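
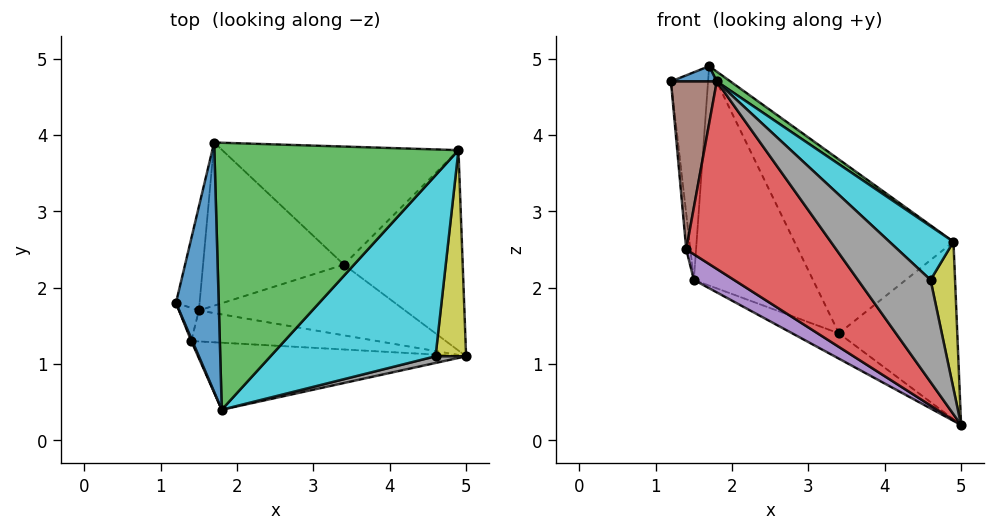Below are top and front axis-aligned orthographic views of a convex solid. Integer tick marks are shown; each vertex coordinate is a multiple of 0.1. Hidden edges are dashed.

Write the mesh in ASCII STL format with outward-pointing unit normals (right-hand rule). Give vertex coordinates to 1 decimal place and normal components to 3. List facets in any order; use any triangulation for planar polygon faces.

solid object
 facet normal -0.141 -0.060 0.988
  outer loop
   vertex 1.8 0.4 4.7
   vertex 1.7 3.9 4.9
   vertex 1.2 1.8 4.7
  endloop
 endfacet
 facet normal -0.963 0.241 -0.120
  outer loop
   vertex 1.5 1.7 2.1
   vertex 1.2 1.8 4.7
   vertex 1.7 3.9 4.9
  endloop
 endfacet
 facet normal 0.583 -0.030 0.812
  outer loop
   vertex 4.9 3.8 2.6
   vertex 1.7 3.9 4.9
   vertex 1.8 0.4 4.7
  endloop
 endfacet
 facet normal -0.258 -0.910 -0.325
  outer loop
   vertex 1.4 1.3 2.5
   vertex 5.0 1.1 0.2
   vertex 1.8 0.4 4.7
  endloop
 endfacet
 facet normal -0.466 -0.564 -0.681
  outer loop
   vertex 1.4 1.3 2.5
   vertex 1.5 1.7 2.1
   vertex 5.0 1.1 0.2
  endloop
 endfacet
 facet normal -0.919 -0.394 0.006
  outer loop
   vertex 1.4 1.3 2.5
   vertex 1.8 0.4 4.7
   vertex 1.2 1.8 4.7
  endloop
 endfacet
 facet normal -0.985 0.128 -0.119
  outer loop
   vertex 1.4 1.3 2.5
   vertex 1.2 1.8 4.7
   vertex 1.5 1.7 2.1
  endloop
 endfacet
 facet normal 0.296 -0.953 0.062
  outer loop
   vertex 4.6 1.1 2.1
   vertex 1.8 0.4 4.7
   vertex 5.0 1.1 0.2
  endloop
 endfacet
 facet normal 0.968 -0.145 0.204
  outer loop
   vertex 4.6 1.1 2.1
   vertex 5.0 1.1 0.2
   vertex 4.9 3.8 2.6
  endloop
 endfacet
 facet normal 0.693 -0.205 0.691
  outer loop
   vertex 4.6 1.1 2.1
   vertex 4.9 3.8 2.6
   vertex 1.8 0.4 4.7
  endloop
 endfacet
 facet normal -0.428 0.725 -0.539
  outer loop
   vertex 3.4 2.3 1.4
   vertex 1.5 1.7 2.1
   vertex 1.7 3.9 4.9
  endloop
 endfacet
 facet normal -0.354 0.774 -0.525
  outer loop
   vertex 3.4 2.3 1.4
   vertex 1.7 3.9 4.9
   vertex 4.9 3.8 2.6
  endloop
 endfacet
 facet normal -0.413 0.307 -0.857
  outer loop
   vertex 3.4 2.3 1.4
   vertex 5.0 1.1 0.2
   vertex 1.5 1.7 2.1
  endloop
 endfacet
 facet normal -0.064 0.662 -0.747
  outer loop
   vertex 3.4 2.3 1.4
   vertex 4.9 3.8 2.6
   vertex 5.0 1.1 0.2
  endloop
 endfacet
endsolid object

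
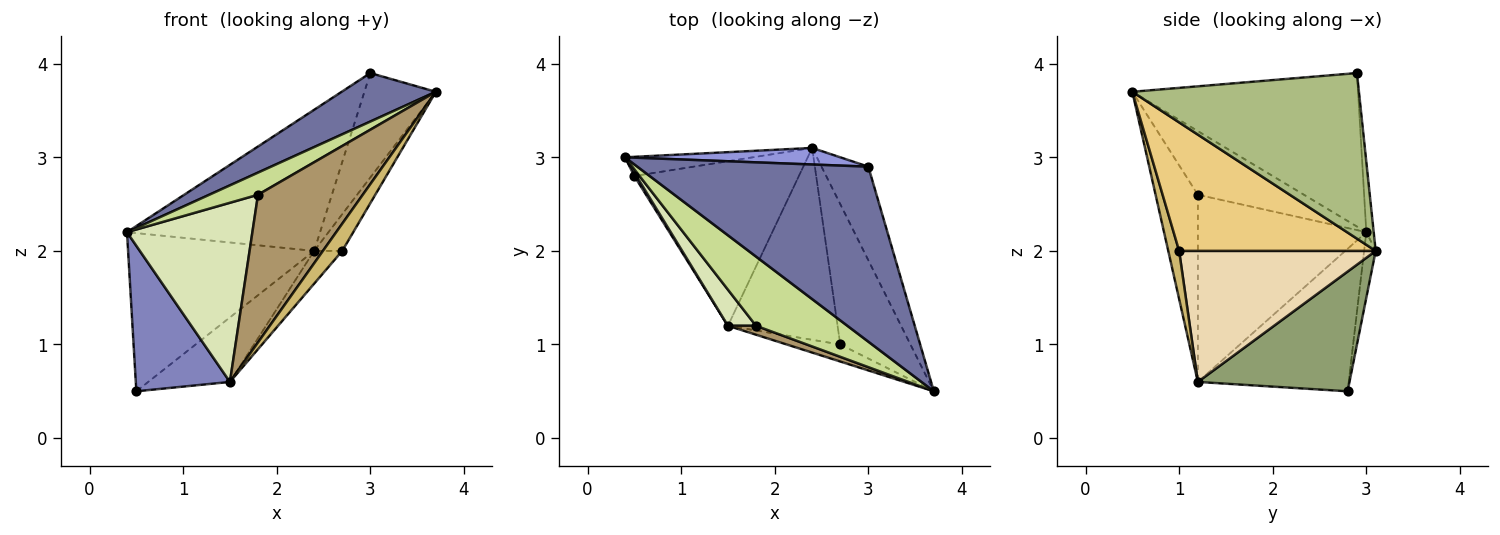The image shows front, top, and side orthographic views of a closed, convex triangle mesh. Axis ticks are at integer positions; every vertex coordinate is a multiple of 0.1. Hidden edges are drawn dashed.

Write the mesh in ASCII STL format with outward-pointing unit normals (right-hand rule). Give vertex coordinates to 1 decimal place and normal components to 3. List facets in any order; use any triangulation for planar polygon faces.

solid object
 facet normal -0.539 -0.225 0.812
  outer loop
   vertex 3.0 2.9 3.9
   vertex 0.4 3.0 2.2
   vertex 3.7 0.5 3.7
  endloop
 endfacet
 facet normal -0.848 -0.529 0.012
  outer loop
   vertex 1.5 1.2 0.6
   vertex 0.4 3.0 2.2
   vertex 0.5 2.8 0.5
  endloop
 endfacet
 facet normal -0.038 0.992 0.116
  outer loop
   vertex 2.4 3.1 2.0
   vertex 0.4 3.0 2.2
   vertex 3.0 2.9 3.9
  endloop
 endfacet
 facet normal -0.062 0.991 -0.120
  outer loop
   vertex 2.4 3.1 2.0
   vertex 0.5 2.8 0.5
   vertex 0.4 3.0 2.2
  endloop
 endfacet
 facet normal 0.561 0.302 -0.771
  outer loop
   vertex 2.4 3.1 2.0
   vertex 1.5 1.2 0.6
   vertex 0.5 2.8 0.5
  endloop
 endfacet
 facet normal 0.921 0.290 -0.260
  outer loop
   vertex 2.4 3.1 2.0
   vertex 3.0 2.9 3.9
   vertex 3.7 0.5 3.7
  endloop
 endfacet
 facet normal -0.553 -0.254 0.794
  outer loop
   vertex 1.8 1.2 2.6
   vertex 3.7 0.5 3.7
   vertex 0.4 3.0 2.2
  endloop
 endfacet
 facet normal -0.796 -0.593 0.119
  outer loop
   vertex 1.8 1.2 2.6
   vertex 0.4 3.0 2.2
   vertex 1.5 1.2 0.6
  endloop
 endfacet
 facet normal -0.374 -0.926 0.056
  outer loop
   vertex 1.8 1.2 2.6
   vertex 1.5 1.2 0.6
   vertex 3.7 0.5 3.7
  endloop
 endfacet
 facet normal 0.431 -0.765 -0.478
  outer loop
   vertex 2.7 1.0 2.0
   vertex 3.7 0.5 3.7
   vertex 1.5 1.2 0.6
  endloop
 endfacet
 facet normal 0.871 0.124 -0.476
  outer loop
   vertex 2.7 1.0 2.0
   vertex 2.4 3.1 2.0
   vertex 3.7 0.5 3.7
  endloop
 endfacet
 facet normal 0.762 0.109 -0.638
  outer loop
   vertex 2.7 1.0 2.0
   vertex 1.5 1.2 0.6
   vertex 2.4 3.1 2.0
  endloop
 endfacet
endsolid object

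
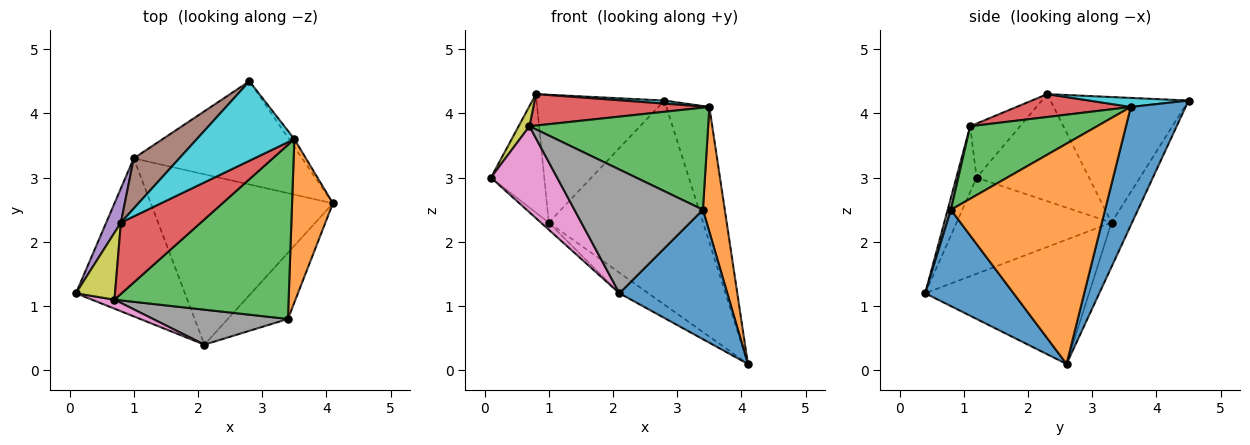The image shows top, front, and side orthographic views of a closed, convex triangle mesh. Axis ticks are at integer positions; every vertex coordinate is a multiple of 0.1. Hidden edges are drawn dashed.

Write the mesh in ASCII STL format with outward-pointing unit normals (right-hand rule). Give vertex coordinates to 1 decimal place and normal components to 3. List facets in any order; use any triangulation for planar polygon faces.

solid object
 facet normal 0.589 -0.719 -0.368
  outer loop
   vertex 3.4 0.8 2.5
   vertex 2.1 0.4 1.2
   vertex 4.1 2.6 0.1
  endloop
 endfacet
 facet normal -0.118 0.886 -0.448
  outer loop
   vertex 1.0 3.3 2.3
   vertex 2.8 4.5 4.2
   vertex 4.1 2.6 0.1
  endloop
 endfacet
 facet normal -0.661 0.034 -0.750
  outer loop
   vertex 1.0 3.3 2.3
   vertex 2.1 0.4 1.2
   vertex 0.1 1.2 3.0
  endloop
 endfacet
 facet normal -0.561 0.099 -0.822
  outer loop
   vertex 1.0 3.3 2.3
   vertex 4.1 2.6 0.1
   vertex 2.1 0.4 1.2
  endloop
 endfacet
 facet normal -0.897 0.425 0.123
  outer loop
   vertex 0.8 2.3 4.3
   vertex 1.0 3.3 2.3
   vertex 0.1 1.2 3.0
  endloop
 endfacet
 facet normal -0.709 0.656 0.257
  outer loop
   vertex 0.8 2.3 4.3
   vertex 2.8 4.5 4.2
   vertex 1.0 3.3 2.3
  endloop
 endfacet
 facet normal -0.291 -0.952 0.099
  outer loop
   vertex 0.7 1.1 3.8
   vertex 0.1 1.2 3.0
   vertex 2.1 0.4 1.2
  endloop
 endfacet
 facet normal 0.024 -0.962 0.272
  outer loop
   vertex 0.7 1.1 3.8
   vertex 2.1 0.4 1.2
   vertex 3.4 0.8 2.5
  endloop
 endfacet
 facet normal -0.798 -0.174 0.577
  outer loop
   vertex 0.7 1.1 3.8
   vertex 0.8 2.3 4.3
   vertex 0.1 1.2 3.0
  endloop
 endfacet
 facet normal 0.092 -0.039 0.995
  outer loop
   vertex 3.5 3.6 4.1
   vertex 2.8 4.5 4.2
   vertex 0.8 2.3 4.3
  endloop
 endfacet
 facet normal 0.787 0.616 -0.036
  outer loop
   vertex 3.5 3.6 4.1
   vertex 4.1 2.6 0.1
   vertex 2.8 4.5 4.2
  endloop
 endfacet
 facet normal 0.974 -0.138 0.181
  outer loop
   vertex 3.5 3.6 4.1
   vertex 3.4 0.8 2.5
   vertex 4.1 2.6 0.1
  endloop
 endfacet
 facet normal 0.338 -0.476 0.812
  outer loop
   vertex 3.5 3.6 4.1
   vertex 0.7 1.1 3.8
   vertex 3.4 0.8 2.5
  endloop
 endfacet
 facet normal 0.253 -0.390 0.885
  outer loop
   vertex 3.5 3.6 4.1
   vertex 0.8 2.3 4.3
   vertex 0.7 1.1 3.8
  endloop
 endfacet
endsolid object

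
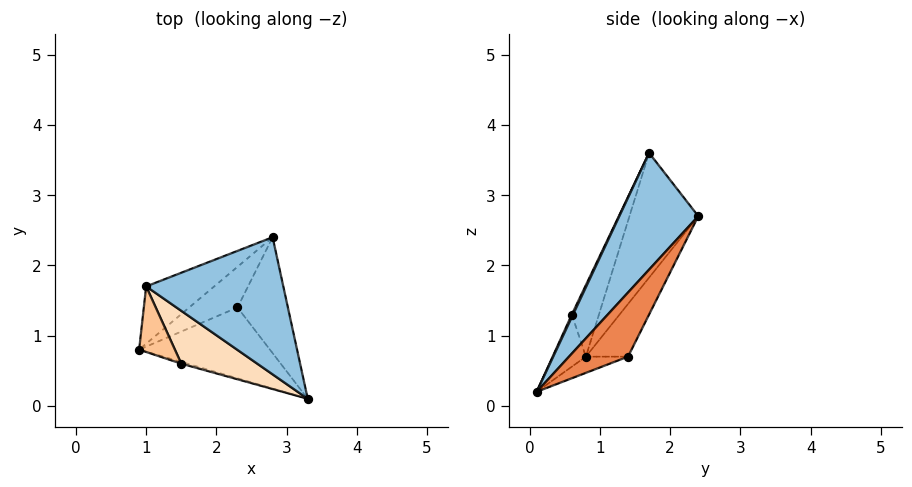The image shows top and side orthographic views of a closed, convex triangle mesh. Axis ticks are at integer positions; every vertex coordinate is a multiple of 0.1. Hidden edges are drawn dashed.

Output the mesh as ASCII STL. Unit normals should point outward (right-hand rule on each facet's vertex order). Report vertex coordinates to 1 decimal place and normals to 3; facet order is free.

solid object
 facet normal -0.457 0.854 -0.249
  outer loop
   vertex 1.0 1.7 3.6
   vertex 2.8 2.4 2.7
   vertex 0.9 0.8 0.7
  endloop
 endfacet
 facet normal 0.534 -0.566 0.628
  outer loop
   vertex 1.0 1.7 3.6
   vertex 3.3 0.1 0.2
   vertex 2.8 2.4 2.7
  endloop
 endfacet
 facet normal -0.118 0.276 -0.954
  outer loop
   vertex 2.3 1.4 0.7
   vertex 3.3 0.1 0.2
   vertex 0.9 0.8 0.7
  endloop
 endfacet
 facet normal -0.371 0.865 -0.340
  outer loop
   vertex 2.3 1.4 0.7
   vertex 0.9 0.8 0.7
   vertex 2.8 2.4 2.7
  endloop
 endfacet
 facet normal 0.601 0.644 -0.472
  outer loop
   vertex 2.3 1.4 0.7
   vertex 2.8 2.4 2.7
   vertex 3.3 0.1 0.2
  endloop
 endfacet
 facet normal -0.286 -0.958 -0.033
  outer loop
   vertex 1.5 0.6 1.3
   vertex 0.9 0.8 0.7
   vertex 3.3 0.1 0.2
  endloop
 endfacet
 facet normal -0.535 -0.802 0.267
  outer loop
   vertex 1.5 0.6 1.3
   vertex 1.0 1.7 3.6
   vertex 0.9 0.8 0.7
  endloop
 endfacet
 facet normal 0.015 -0.901 0.434
  outer loop
   vertex 1.5 0.6 1.3
   vertex 3.3 0.1 0.2
   vertex 1.0 1.7 3.6
  endloop
 endfacet
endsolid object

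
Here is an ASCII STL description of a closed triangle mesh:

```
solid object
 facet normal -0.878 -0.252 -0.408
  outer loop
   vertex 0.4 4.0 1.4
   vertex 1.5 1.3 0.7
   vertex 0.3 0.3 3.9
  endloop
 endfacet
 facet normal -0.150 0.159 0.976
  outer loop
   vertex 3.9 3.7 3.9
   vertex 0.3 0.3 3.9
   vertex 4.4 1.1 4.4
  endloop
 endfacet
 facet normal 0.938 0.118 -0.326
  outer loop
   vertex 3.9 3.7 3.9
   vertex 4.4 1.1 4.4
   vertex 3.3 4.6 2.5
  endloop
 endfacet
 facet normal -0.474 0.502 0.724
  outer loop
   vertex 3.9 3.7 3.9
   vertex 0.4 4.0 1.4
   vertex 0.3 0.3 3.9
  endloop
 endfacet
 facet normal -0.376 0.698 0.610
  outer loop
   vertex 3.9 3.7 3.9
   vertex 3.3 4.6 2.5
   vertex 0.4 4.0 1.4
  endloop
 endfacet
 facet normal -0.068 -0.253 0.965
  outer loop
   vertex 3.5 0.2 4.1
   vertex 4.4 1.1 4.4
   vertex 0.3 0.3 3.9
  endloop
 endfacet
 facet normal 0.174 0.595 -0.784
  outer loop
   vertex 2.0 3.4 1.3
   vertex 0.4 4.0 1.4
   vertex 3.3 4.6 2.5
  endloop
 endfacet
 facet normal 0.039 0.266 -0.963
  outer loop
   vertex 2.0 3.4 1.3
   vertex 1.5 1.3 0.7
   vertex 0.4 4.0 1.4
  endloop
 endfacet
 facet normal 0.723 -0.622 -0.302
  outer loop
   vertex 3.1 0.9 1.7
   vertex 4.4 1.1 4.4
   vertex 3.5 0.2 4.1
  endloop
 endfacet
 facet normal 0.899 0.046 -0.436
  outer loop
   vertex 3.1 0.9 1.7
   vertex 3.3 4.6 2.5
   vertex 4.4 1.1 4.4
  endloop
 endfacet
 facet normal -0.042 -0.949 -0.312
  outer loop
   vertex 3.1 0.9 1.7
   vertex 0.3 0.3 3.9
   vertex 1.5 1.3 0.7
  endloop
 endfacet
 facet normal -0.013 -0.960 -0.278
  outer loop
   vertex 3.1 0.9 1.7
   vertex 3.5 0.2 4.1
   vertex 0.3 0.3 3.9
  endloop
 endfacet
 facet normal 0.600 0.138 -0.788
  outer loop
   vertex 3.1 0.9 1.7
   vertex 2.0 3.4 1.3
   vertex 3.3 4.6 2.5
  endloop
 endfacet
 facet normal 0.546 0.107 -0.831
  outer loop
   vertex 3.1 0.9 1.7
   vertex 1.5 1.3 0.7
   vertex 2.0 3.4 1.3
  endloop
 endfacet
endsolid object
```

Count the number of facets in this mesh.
14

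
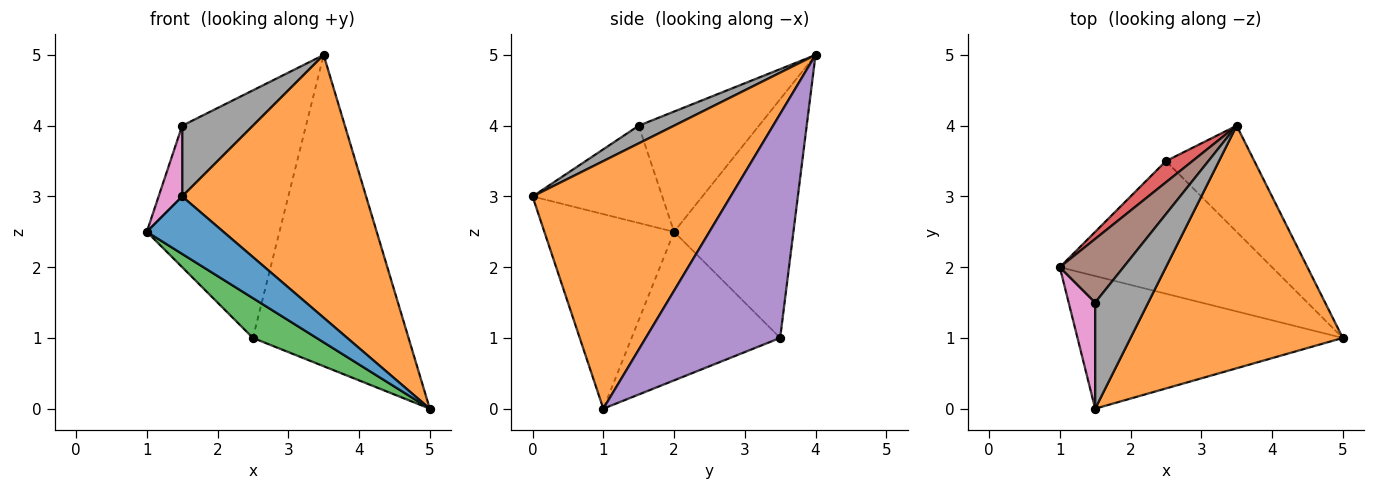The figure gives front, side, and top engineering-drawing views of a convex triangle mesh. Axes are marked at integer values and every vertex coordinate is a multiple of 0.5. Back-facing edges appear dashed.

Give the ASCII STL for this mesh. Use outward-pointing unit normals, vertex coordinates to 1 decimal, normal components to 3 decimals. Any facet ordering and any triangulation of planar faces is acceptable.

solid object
 facet normal -0.558 -0.330 -0.761
  outer loop
   vertex 1.5 0.0 3.0
   vertex 1.0 2.0 2.5
   vertex 5.0 1.0 0.0
  endloop
 endfacet
 facet normal 0.621 -0.576 0.532
  outer loop
   vertex 1.5 0.0 3.0
   vertex 5.0 1.0 0.0
   vertex 3.5 4.0 5.0
  endloop
 endfacet
 facet normal -0.557 -0.239 -0.796
  outer loop
   vertex 2.5 3.5 1.0
   vertex 5.0 1.0 0.0
   vertex 1.0 2.0 2.5
  endloop
 endfacet
 facet normal -0.667 0.741 0.074
  outer loop
   vertex 2.5 3.5 1.0
   vertex 1.0 2.0 2.5
   vertex 3.5 4.0 5.0
  endloop
 endfacet
 facet normal 0.633 0.733 -0.250
  outer loop
   vertex 2.5 3.5 1.0
   vertex 3.5 4.0 5.0
   vertex 5.0 1.0 0.0
  endloop
 endfacet
 facet normal -0.784 0.461 0.415
  outer loop
   vertex 1.5 1.5 4.0
   vertex 3.5 4.0 5.0
   vertex 1.0 2.0 2.5
  endloop
 endfacet
 facet normal -0.950 -0.173 0.259
  outer loop
   vertex 1.5 1.5 4.0
   vertex 1.0 2.0 2.5
   vertex 1.5 0.0 3.0
  endloop
 endfacet
 facet normal 0.267 -0.535 0.802
  outer loop
   vertex 1.5 1.5 4.0
   vertex 1.5 0.0 3.0
   vertex 3.5 4.0 5.0
  endloop
 endfacet
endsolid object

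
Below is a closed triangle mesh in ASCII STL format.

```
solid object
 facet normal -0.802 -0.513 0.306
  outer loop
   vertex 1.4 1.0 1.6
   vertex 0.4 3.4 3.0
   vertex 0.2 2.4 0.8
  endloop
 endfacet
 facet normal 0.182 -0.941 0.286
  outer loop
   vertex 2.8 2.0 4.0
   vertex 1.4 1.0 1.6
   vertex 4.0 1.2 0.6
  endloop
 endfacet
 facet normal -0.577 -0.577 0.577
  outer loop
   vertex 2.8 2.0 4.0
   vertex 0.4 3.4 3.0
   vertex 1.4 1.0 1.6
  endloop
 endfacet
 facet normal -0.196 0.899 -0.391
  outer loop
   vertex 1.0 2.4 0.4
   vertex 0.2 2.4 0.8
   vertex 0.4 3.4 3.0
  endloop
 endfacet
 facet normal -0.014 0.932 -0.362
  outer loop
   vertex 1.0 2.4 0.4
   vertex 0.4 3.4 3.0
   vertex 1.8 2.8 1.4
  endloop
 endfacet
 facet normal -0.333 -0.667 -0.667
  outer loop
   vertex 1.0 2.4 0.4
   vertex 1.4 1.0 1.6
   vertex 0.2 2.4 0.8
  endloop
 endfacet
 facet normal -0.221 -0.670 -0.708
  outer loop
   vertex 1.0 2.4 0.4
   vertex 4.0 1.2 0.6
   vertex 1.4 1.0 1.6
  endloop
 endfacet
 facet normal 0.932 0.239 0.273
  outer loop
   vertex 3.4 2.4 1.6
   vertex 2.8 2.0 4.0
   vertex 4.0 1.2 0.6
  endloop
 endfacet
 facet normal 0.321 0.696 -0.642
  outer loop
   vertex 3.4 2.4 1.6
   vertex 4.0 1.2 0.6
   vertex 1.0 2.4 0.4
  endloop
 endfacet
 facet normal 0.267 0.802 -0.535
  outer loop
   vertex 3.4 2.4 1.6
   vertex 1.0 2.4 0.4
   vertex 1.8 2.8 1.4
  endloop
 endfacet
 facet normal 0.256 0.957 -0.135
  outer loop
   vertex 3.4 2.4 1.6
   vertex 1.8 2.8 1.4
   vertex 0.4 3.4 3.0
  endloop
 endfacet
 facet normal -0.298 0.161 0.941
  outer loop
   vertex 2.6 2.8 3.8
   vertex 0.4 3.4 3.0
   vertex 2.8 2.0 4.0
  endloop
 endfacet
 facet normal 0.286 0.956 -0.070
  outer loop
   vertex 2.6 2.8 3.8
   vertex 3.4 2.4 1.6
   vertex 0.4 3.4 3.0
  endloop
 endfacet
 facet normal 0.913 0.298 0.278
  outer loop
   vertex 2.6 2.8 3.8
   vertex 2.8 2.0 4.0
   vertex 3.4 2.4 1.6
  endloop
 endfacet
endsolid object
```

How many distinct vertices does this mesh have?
9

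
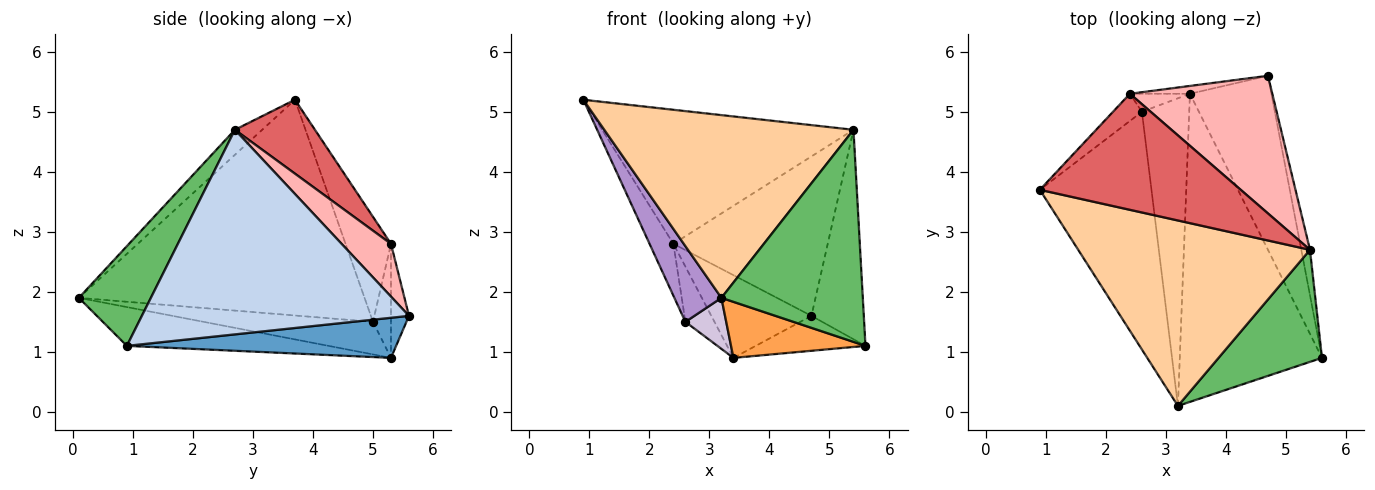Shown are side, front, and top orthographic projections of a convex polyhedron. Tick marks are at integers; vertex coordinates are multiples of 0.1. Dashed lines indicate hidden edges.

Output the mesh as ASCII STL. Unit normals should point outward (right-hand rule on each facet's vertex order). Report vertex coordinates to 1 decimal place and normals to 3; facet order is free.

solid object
 facet normal 0.435 0.177 -0.883
  outer loop
   vertex 3.4 5.3 0.9
   vertex 4.7 5.6 1.6
   vertex 5.6 0.9 1.1
  endloop
 endfacet
 facet normal 0.980 0.192 -0.042
  outer loop
   vertex 5.4 2.7 4.7
   vertex 5.6 0.9 1.1
   vertex 4.7 5.6 1.6
  endloop
 endfacet
 facet normal -0.259 -0.173 -0.950
  outer loop
   vertex 3.2 0.1 1.9
   vertex 3.4 5.3 0.9
   vertex 5.6 0.9 1.1
  endloop
 endfacet
 facet normal -0.077 -0.700 0.710
  outer loop
   vertex 3.2 0.1 1.9
   vertex 5.4 2.7 4.7
   vertex 0.9 3.7 5.2
  endloop
 endfacet
 facet normal 0.411 -0.806 0.426
  outer loop
   vertex 3.2 0.1 1.9
   vertex 5.6 0.9 1.1
   vertex 5.4 2.7 4.7
  endloop
 endfacet
 facet normal -0.176 0.980 -0.093
  outer loop
   vertex 2.4 5.3 2.8
   vertex 4.7 5.6 1.6
   vertex 3.4 5.3 0.9
  endloop
 endfacet
 facet normal 0.234 0.735 0.636
  outer loop
   vertex 2.4 5.3 2.8
   vertex 0.9 3.7 5.2
   vertex 5.4 2.7 4.7
  endloop
 endfacet
 facet normal 0.235 0.736 0.635
  outer loop
   vertex 2.4 5.3 2.8
   vertex 5.4 2.7 4.7
   vertex 4.7 5.6 1.6
  endloop
 endfacet
 facet normal -0.879 -0.145 -0.455
  outer loop
   vertex 2.6 5.0 1.5
   vertex 3.2 0.1 1.9
   vertex 0.9 3.7 5.2
  endloop
 endfacet
 facet normal -0.561 -0.135 -0.816
  outer loop
   vertex 2.6 5.0 1.5
   vertex 3.4 5.3 0.9
   vertex 3.2 0.1 1.9
  endloop
 endfacet
 facet normal -0.860 0.452 -0.237
  outer loop
   vertex 2.6 5.0 1.5
   vertex 0.9 3.7 5.2
   vertex 2.4 5.3 2.8
  endloop
 endfacet
 facet normal -0.508 0.819 -0.267
  outer loop
   vertex 2.6 5.0 1.5
   vertex 2.4 5.3 2.8
   vertex 3.4 5.3 0.9
  endloop
 endfacet
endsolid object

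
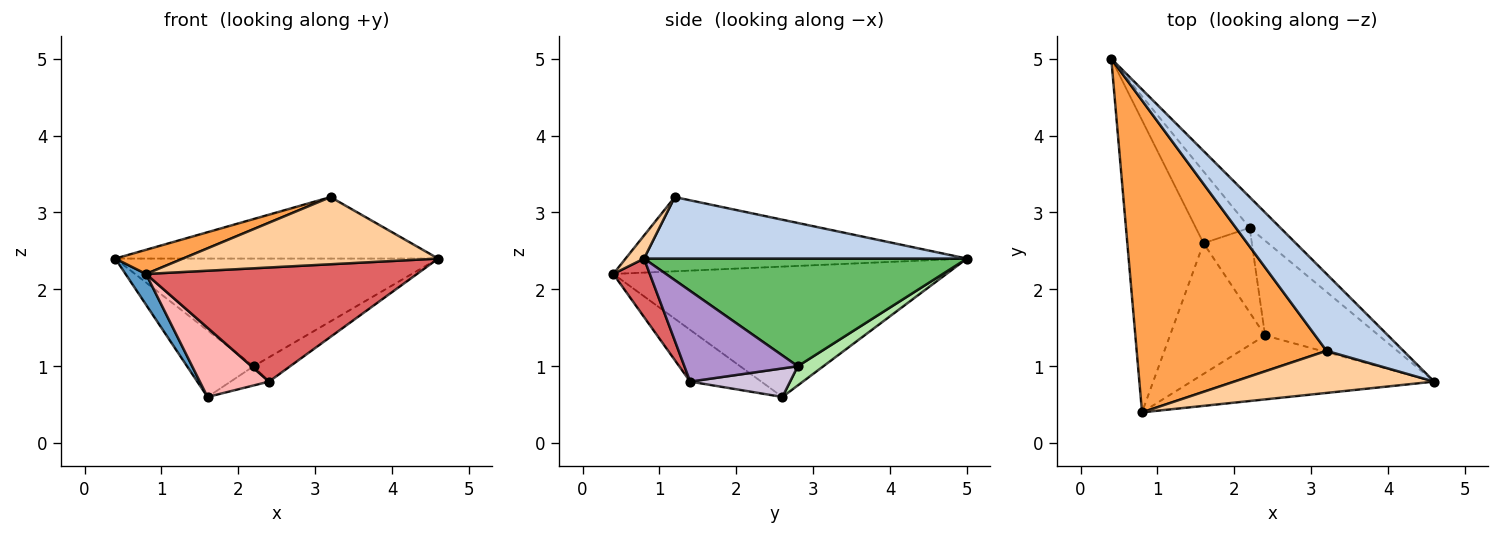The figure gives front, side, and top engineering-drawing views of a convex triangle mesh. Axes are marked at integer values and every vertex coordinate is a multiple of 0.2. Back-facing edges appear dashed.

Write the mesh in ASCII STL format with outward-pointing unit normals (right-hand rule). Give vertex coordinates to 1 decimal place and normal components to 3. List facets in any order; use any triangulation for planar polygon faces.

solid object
 facet normal -0.862 -0.053 -0.504
  outer loop
   vertex 1.6 2.6 0.6
   vertex 0.8 0.4 2.2
   vertex 0.4 5.0 2.4
  endloop
 endfacet
 facet normal 0.530 0.530 0.662
  outer loop
   vertex 3.2 1.2 3.2
   vertex 4.6 0.8 2.4
   vertex 0.4 5.0 2.4
  endloop
 endfacet
 facet normal -0.363 -0.072 0.929
  outer loop
   vertex 3.2 1.2 3.2
   vertex 0.4 5.0 2.4
   vertex 0.8 0.4 2.2
  endloop
 endfacet
 facet normal 0.061 -0.846 0.530
  outer loop
   vertex 3.2 1.2 3.2
   vertex 0.8 0.4 2.2
   vertex 4.6 0.8 2.4
  endloop
 endfacet
 facet normal 0.693 0.693 -0.198
  outer loop
   vertex 2.2 2.8 1.0
   vertex 0.4 5.0 2.4
   vertex 4.6 0.8 2.4
  endloop
 endfacet
 facet normal 0.253 0.658 -0.709
  outer loop
   vertex 2.2 2.8 1.0
   vertex 1.6 2.6 0.6
   vertex 0.4 5.0 2.4
  endloop
 endfacet
 facet normal 0.117 -0.866 -0.485
  outer loop
   vertex 2.4 1.4 0.8
   vertex 4.6 0.8 2.4
   vertex 0.8 0.4 2.2
  endloop
 endfacet
 facet normal -0.433 -0.422 -0.796
  outer loop
   vertex 2.4 1.4 0.8
   vertex 0.8 0.4 2.2
   vertex 1.6 2.6 0.6
  endloop
 endfacet
 facet normal 0.611 0.197 -0.767
  outer loop
   vertex 2.4 1.4 0.8
   vertex 2.2 2.8 1.0
   vertex 4.6 0.8 2.4
  endloop
 endfacet
 facet normal 0.499 0.192 -0.845
  outer loop
   vertex 2.4 1.4 0.8
   vertex 1.6 2.6 0.6
   vertex 2.2 2.8 1.0
  endloop
 endfacet
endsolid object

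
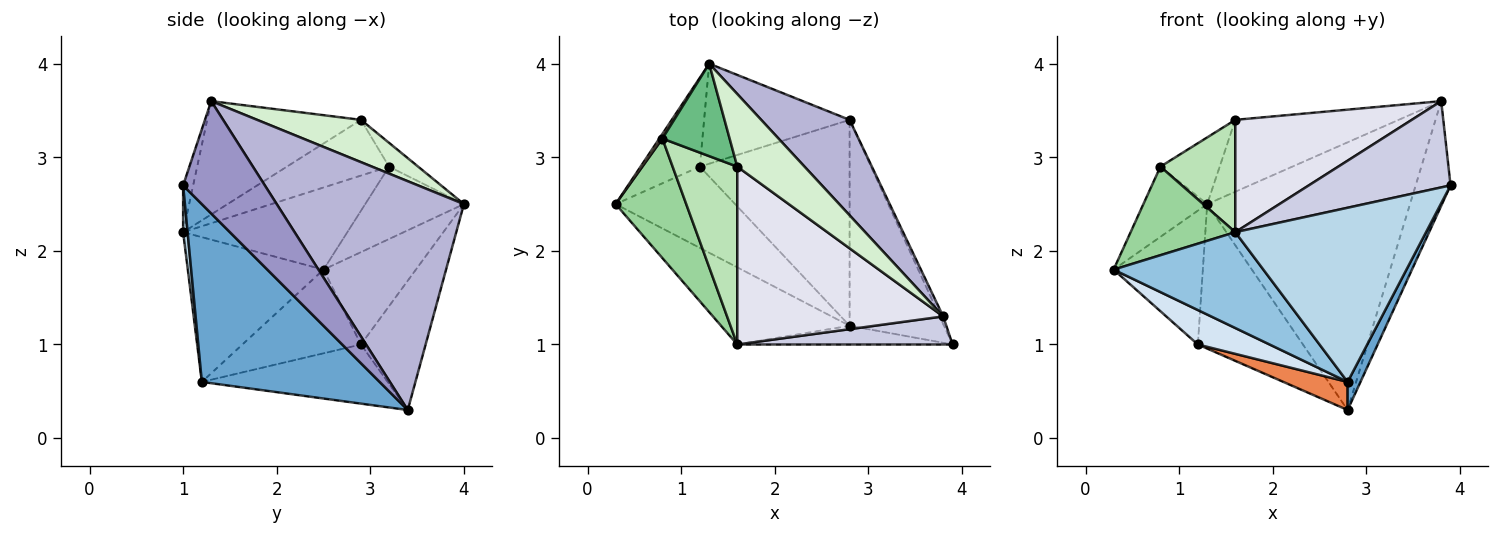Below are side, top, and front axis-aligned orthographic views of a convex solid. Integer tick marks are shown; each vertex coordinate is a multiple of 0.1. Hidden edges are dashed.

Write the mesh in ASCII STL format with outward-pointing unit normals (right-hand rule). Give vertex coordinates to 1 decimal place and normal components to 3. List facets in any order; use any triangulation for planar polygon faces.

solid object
 facet normal 0.882 -0.064 -0.468
  outer loop
   vertex 2.8 1.2 0.6
   vertex 2.8 3.4 0.3
   vertex 3.9 1.0 2.7
  endloop
 endfacet
 facet normal -0.577 -0.636 -0.512
  outer loop
   vertex 1.6 1.0 2.2
   vertex 0.3 2.5 1.8
   vertex 2.8 1.2 0.6
  endloop
 endfacet
 facet normal 0.023 -0.994 -0.107
  outer loop
   vertex 1.6 1.0 2.2
   vertex 2.8 1.2 0.6
   vertex 3.9 1.0 2.7
  endloop
 endfacet
 facet normal -0.542 -0.328 -0.774
  outer loop
   vertex 1.2 2.9 1.0
   vertex 2.8 1.2 0.6
   vertex 0.3 2.5 1.8
  endloop
 endfacet
 facet normal -0.364 -0.126 -0.923
  outer loop
   vertex 1.2 2.9 1.0
   vertex 2.8 3.4 0.3
   vertex 2.8 1.2 0.6
  endloop
 endfacet
 facet normal -0.653 0.631 -0.419
  outer loop
   vertex 1.2 2.9 1.0
   vertex 0.3 2.5 1.8
   vertex 1.3 4.0 2.5
  endloop
 endfacet
 facet normal -0.451 0.734 -0.508
  outer loop
   vertex 1.2 2.9 1.0
   vertex 1.3 4.0 2.5
   vertex 2.8 3.4 0.3
  endloop
 endfacet
 facet normal -0.839 0.543 0.036
  outer loop
   vertex 0.8 3.2 2.9
   vertex 1.3 4.0 2.5
   vertex 0.3 2.5 1.8
  endloop
 endfacet
 facet normal -0.276 0.562 0.779
  outer loop
   vertex 0.8 3.2 2.9
   vertex 1.6 2.9 3.4
   vertex 1.3 4.0 2.5
  endloop
 endfacet
 facet normal -0.683 -0.435 0.587
  outer loop
   vertex 0.8 3.2 2.9
   vertex 0.3 2.5 1.8
   vertex 1.6 1.0 2.2
  endloop
 endfacet
 facet normal -0.589 -0.432 0.683
  outer loop
   vertex 0.8 3.2 2.9
   vertex 1.6 1.0 2.2
   vertex 1.6 2.9 3.4
  endloop
 endfacet
 facet normal 0.408 0.642 0.649
  outer loop
   vertex 3.8 1.3 3.6
   vertex 1.3 4.0 2.5
   vertex 1.6 2.9 3.4
  endloop
 endfacet
 facet normal 0.919 0.393 -0.029
  outer loop
   vertex 3.8 1.3 3.6
   vertex 3.9 1.0 2.7
   vertex 2.8 3.4 0.3
  endloop
 endfacet
 facet normal 0.656 0.711 0.254
  outer loop
   vertex 3.8 1.3 3.6
   vertex 2.8 3.4 0.3
   vertex 1.3 4.0 2.5
  endloop
 endfacet
 facet normal -0.067 -0.949 0.309
  outer loop
   vertex 3.8 1.3 3.6
   vertex 1.6 1.0 2.2
   vertex 3.9 1.0 2.7
  endloop
 endfacet
 facet normal -0.422 -0.484 0.767
  outer loop
   vertex 3.8 1.3 3.6
   vertex 1.6 2.9 3.4
   vertex 1.6 1.0 2.2
  endloop
 endfacet
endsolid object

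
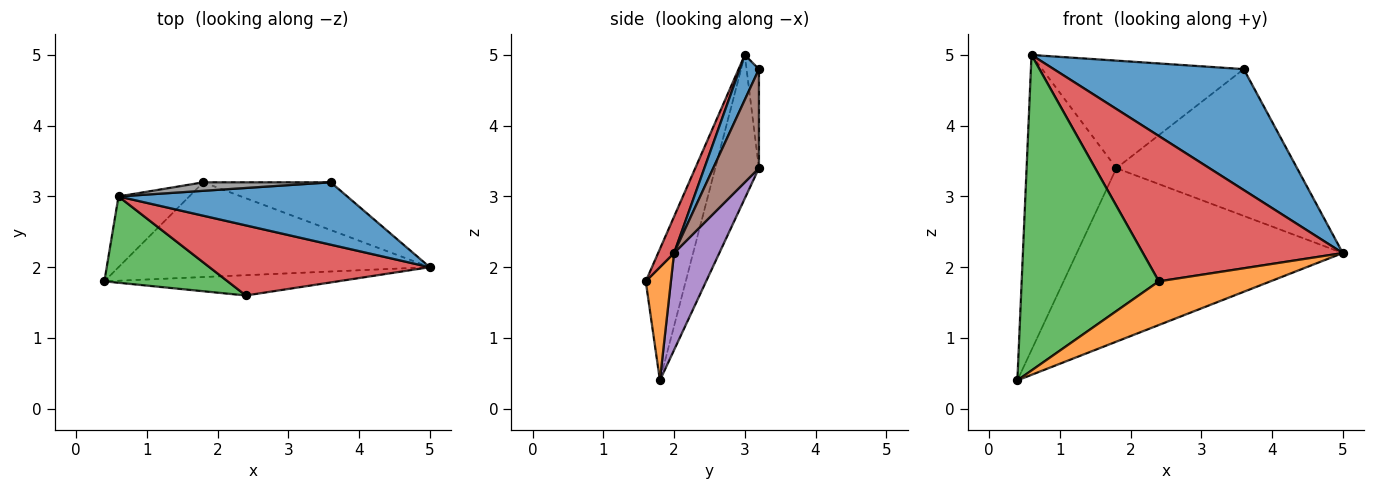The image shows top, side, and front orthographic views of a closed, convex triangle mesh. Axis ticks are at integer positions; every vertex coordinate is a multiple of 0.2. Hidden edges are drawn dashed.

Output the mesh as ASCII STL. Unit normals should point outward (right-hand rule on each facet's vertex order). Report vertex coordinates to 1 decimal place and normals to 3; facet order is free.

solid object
 facet normal 0.089 -0.885 0.457
  outer loop
   vertex 0.6 3.0 5.0
   vertex 5.0 2.0 2.2
   vertex 3.6 3.2 4.8
  endloop
 endfacet
 facet normal 0.200 -0.888 -0.413
  outer loop
   vertex 2.4 1.6 1.8
   vertex 0.4 1.8 0.4
   vertex 5.0 2.0 2.2
  endloop
 endfacet
 facet normal -0.271 -0.929 0.254
  outer loop
   vertex 2.4 1.6 1.8
   vertex 0.6 3.0 5.0
   vertex 0.4 1.8 0.4
  endloop
 endfacet
 facet normal 0.072 -0.898 0.433
  outer loop
   vertex 2.4 1.6 1.8
   vertex 5.0 2.0 2.2
   vertex 0.6 3.0 5.0
  endloop
 endfacet
 facet normal 0.148 0.868 -0.474
  outer loop
   vertex 1.8 3.2 3.4
   vertex 5.0 2.0 2.2
   vertex 0.4 1.8 0.4
  endloop
 endfacet
 facet normal 0.234 0.925 -0.301
  outer loop
   vertex 1.8 3.2 3.4
   vertex 3.6 3.2 4.8
   vertex 5.0 2.0 2.2
  endloop
 endfacet
 facet normal -0.428 0.879 -0.211
  outer loop
   vertex 1.8 3.2 3.4
   vertex 0.4 1.8 0.4
   vertex 0.6 3.0 5.0
  endloop
 endfacet
 facet normal -0.061 0.995 0.079
  outer loop
   vertex 1.8 3.2 3.4
   vertex 0.6 3.0 5.0
   vertex 3.6 3.2 4.8
  endloop
 endfacet
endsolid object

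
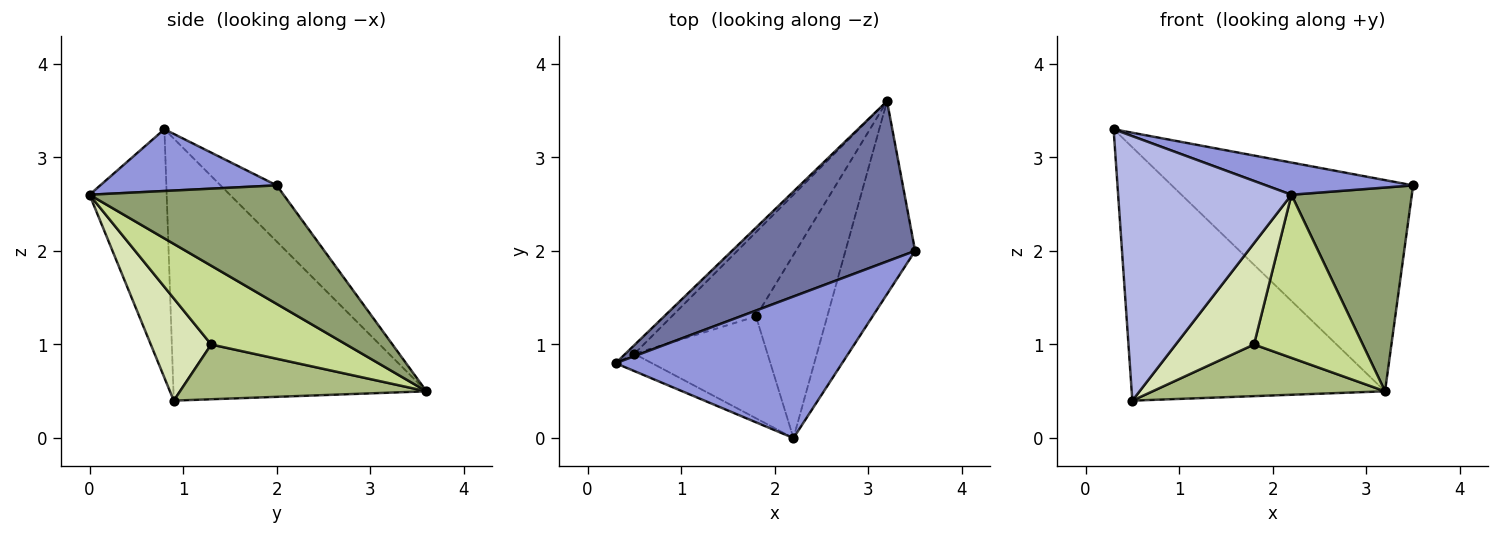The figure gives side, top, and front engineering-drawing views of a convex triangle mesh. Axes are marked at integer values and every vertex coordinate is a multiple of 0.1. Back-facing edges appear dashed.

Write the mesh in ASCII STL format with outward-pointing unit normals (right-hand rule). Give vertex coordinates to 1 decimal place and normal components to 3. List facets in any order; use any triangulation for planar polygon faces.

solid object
 facet normal -0.182 0.783 0.594
  outer loop
   vertex 3.2 3.6 0.5
   vertex 0.3 0.8 3.3
   vertex 3.5 2.0 2.7
  endloop
 endfacet
 facet normal -0.706 0.707 -0.024
  outer loop
   vertex 0.5 0.9 0.4
   vertex 0.3 0.8 3.3
   vertex 3.2 3.6 0.5
  endloop
 endfacet
 facet normal 0.257 -0.214 0.942
  outer loop
   vertex 2.2 0.0 2.6
   vertex 3.5 2.0 2.7
   vertex 0.3 0.8 3.3
  endloop
 endfacet
 facet normal -0.406 -0.912 -0.059
  outer loop
   vertex 2.2 0.0 2.6
   vertex 0.3 0.8 3.3
   vertex 0.5 0.9 0.4
  endloop
 endfacet
 facet normal 0.760 -0.472 -0.447
  outer loop
   vertex 2.2 0.0 2.6
   vertex 3.2 3.6 0.5
   vertex 3.5 2.0 2.7
  endloop
 endfacet
 facet normal 0.485 -0.457 -0.746
  outer loop
   vertex 1.8 1.3 1.0
   vertex 0.5 0.9 0.4
   vertex 3.2 3.6 0.5
  endloop
 endfacet
 facet normal 0.637 -0.513 -0.576
  outer loop
   vertex 1.8 1.3 1.0
   vertex 3.2 3.6 0.5
   vertex 2.2 0.0 2.6
  endloop
 endfacet
 facet normal 0.478 -0.619 -0.623
  outer loop
   vertex 1.8 1.3 1.0
   vertex 2.2 0.0 2.6
   vertex 0.5 0.9 0.4
  endloop
 endfacet
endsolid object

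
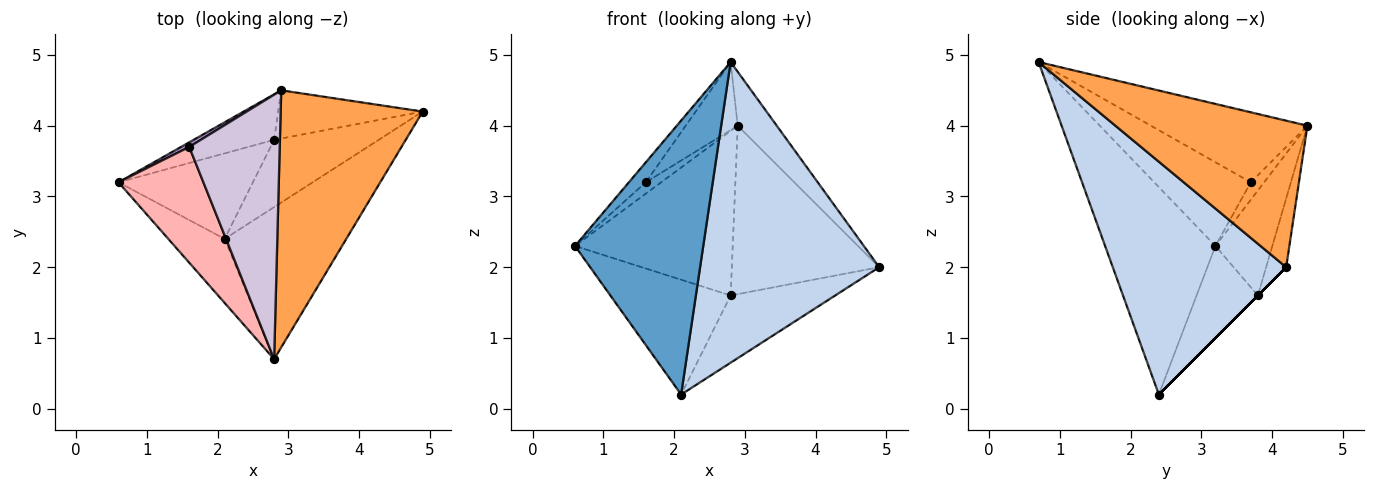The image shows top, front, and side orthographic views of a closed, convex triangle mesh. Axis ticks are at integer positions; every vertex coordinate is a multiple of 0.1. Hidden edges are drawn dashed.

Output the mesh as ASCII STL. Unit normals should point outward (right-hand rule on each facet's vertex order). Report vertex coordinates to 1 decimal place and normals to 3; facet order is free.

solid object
 facet normal -0.642 -0.746 -0.174
  outer loop
   vertex 2.1 2.4 0.2
   vertex 2.8 0.7 4.9
   vertex 0.6 3.2 2.3
  endloop
 endfacet
 facet normal 0.654 -0.675 -0.342
  outer loop
   vertex 2.1 2.4 0.2
   vertex 4.9 4.2 2.0
   vertex 2.8 0.7 4.9
  endloop
 endfacet
 facet normal 0.710 0.144 0.689
  outer loop
   vertex 2.9 4.5 4.0
   vertex 2.8 0.7 4.9
   vertex 4.9 4.2 2.0
  endloop
 endfacet
 facet normal -0.378 0.742 -0.553
  outer loop
   vertex 2.8 3.8 1.6
   vertex 2.1 2.4 0.2
   vertex 0.6 3.2 2.3
  endloop
 endfacet
 facet normal 0.000 0.707 -0.707
  outer loop
   vertex 2.8 3.8 1.6
   vertex 4.9 4.2 2.0
   vertex 2.1 2.4 0.2
  endloop
 endfacet
 facet normal -0.328 0.910 -0.252
  outer loop
   vertex 2.8 3.8 1.6
   vertex 0.6 3.2 2.3
   vertex 2.9 4.5 4.0
  endloop
 endfacet
 facet normal -0.130 0.953 -0.273
  outer loop
   vertex 2.8 3.8 1.6
   vertex 2.9 4.5 4.0
   vertex 4.9 4.2 2.0
  endloop
 endfacet
 facet normal -0.697 0.122 0.707
  outer loop
   vertex 1.6 3.7 3.2
   vertex 0.6 3.2 2.3
   vertex 2.8 0.7 4.9
  endloop
 endfacet
 facet normal -0.625 0.723 0.293
  outer loop
   vertex 1.6 3.7 3.2
   vertex 2.9 4.5 4.0
   vertex 0.6 3.2 2.3
  endloop
 endfacet
 facet normal -0.600 0.199 0.775
  outer loop
   vertex 1.6 3.7 3.2
   vertex 2.8 0.7 4.9
   vertex 2.9 4.5 4.0
  endloop
 endfacet
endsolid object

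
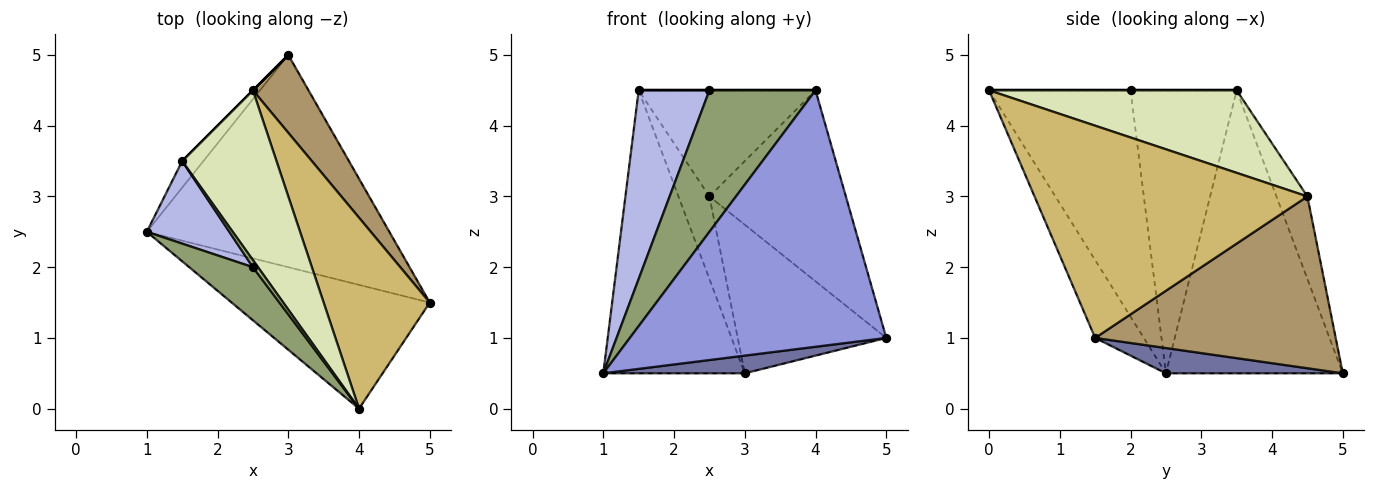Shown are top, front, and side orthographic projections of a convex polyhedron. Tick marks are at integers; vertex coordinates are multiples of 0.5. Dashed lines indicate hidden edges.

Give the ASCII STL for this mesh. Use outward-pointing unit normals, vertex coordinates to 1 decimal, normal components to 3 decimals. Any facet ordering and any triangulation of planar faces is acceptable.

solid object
 facet normal 0.103 -0.083 -0.991
  outer loop
   vertex 3.0 5.0 0.5
   vertex 5.0 1.5 1.0
   vertex 1.0 2.5 0.5
  endloop
 endfacet
 facet normal -0.780 0.624 -0.058
  outer loop
   vertex 1.5 3.5 4.5
   vertex 3.0 5.0 0.5
   vertex 1.0 2.5 0.5
  endloop
 endfacet
 facet normal -0.168 -0.888 -0.429
  outer loop
   vertex 4.0 0.0 4.5
   vertex 1.0 2.5 0.5
   vertex 5.0 1.5 1.0
  endloop
 endfacet
 facet normal -0.809 -0.539 0.236
  outer loop
   vertex 2.5 2.0 4.5
   vertex 1.5 3.5 4.5
   vertex 1.0 2.5 0.5
  endloop
 endfacet
 facet normal -0.780 -0.585 0.220
  outer loop
   vertex 2.5 2.0 4.5
   vertex 1.0 2.5 0.5
   vertex 4.0 0.0 4.5
  endloop
 endfacet
 facet normal 0.000 0.000 1.000
  outer loop
   vertex 2.5 2.0 4.5
   vertex 4.0 0.0 4.5
   vertex 1.5 3.5 4.5
  endloop
 endfacet
 facet normal -0.707 0.707 0.000
  outer loop
   vertex 2.5 4.5 3.0
   vertex 3.0 5.0 0.5
   vertex 1.5 3.5 4.5
  endloop
 endfacet
 facet normal 0.596 0.426 0.681
  outer loop
   vertex 2.5 4.5 3.0
   vertex 1.5 3.5 4.5
   vertex 4.0 0.0 4.5
  endloop
 endfacet
 facet normal 0.820 0.507 0.265
  outer loop
   vertex 2.5 4.5 3.0
   vertex 5.0 1.5 1.0
   vertex 3.0 5.0 0.5
  endloop
 endfacet
 facet normal 0.816 0.408 0.408
  outer loop
   vertex 2.5 4.5 3.0
   vertex 4.0 0.0 4.5
   vertex 5.0 1.5 1.0
  endloop
 endfacet
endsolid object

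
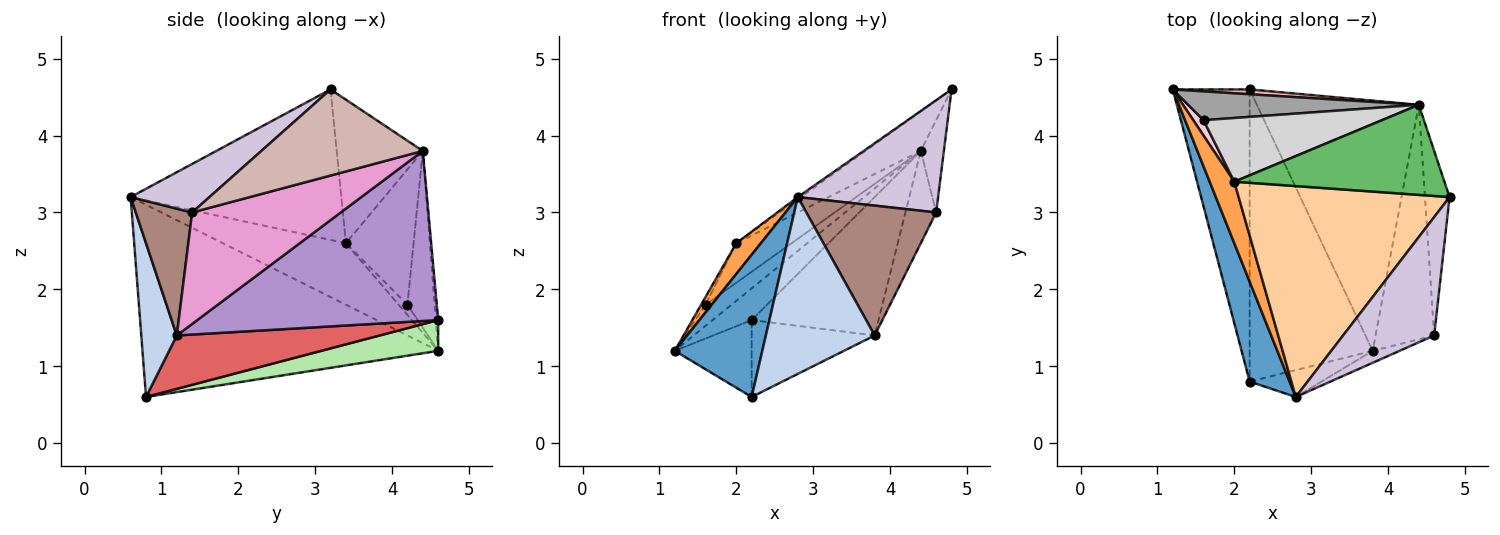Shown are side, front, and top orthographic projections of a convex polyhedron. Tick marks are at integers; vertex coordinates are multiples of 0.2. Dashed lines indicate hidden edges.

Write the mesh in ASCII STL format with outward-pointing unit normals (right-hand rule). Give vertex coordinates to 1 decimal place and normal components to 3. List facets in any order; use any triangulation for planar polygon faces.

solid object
 facet normal -0.940 -0.278 0.196
  outer loop
   vertex 2.8 0.6 3.2
   vertex 1.2 4.6 1.2
   vertex 2.2 0.8 0.6
  endloop
 endfacet
 facet normal 0.307 -0.941 -0.143
  outer loop
   vertex 3.8 1.2 1.4
   vertex 2.8 0.6 3.2
   vertex 2.2 0.8 0.6
  endloop
 endfacet
 facet normal -0.913 -0.183 0.365
  outer loop
   vertex 2.0 3.4 2.6
   vertex 1.2 4.6 1.2
   vertex 2.8 0.6 3.2
  endloop
 endfacet
 facet normal -0.581 0.008 0.814
  outer loop
   vertex 2.0 3.4 2.6
   vertex 2.8 0.6 3.2
   vertex 4.8 3.2 4.6
  endloop
 endfacet
 facet normal -0.530 0.341 0.776
  outer loop
   vertex 4.4 4.4 3.8
   vertex 2.0 3.4 2.6
   vertex 4.8 3.2 4.6
  endloop
 endfacet
 facet normal 0.361 0.237 -0.902
  outer loop
   vertex 2.2 4.6 1.6
   vertex 2.2 0.8 0.6
   vertex 1.2 4.6 1.2
  endloop
 endfacet
 facet normal 0.387 0.235 -0.892
  outer loop
   vertex 2.2 4.6 1.6
   vertex 3.8 1.2 1.4
   vertex 2.2 0.8 0.6
  endloop
 endfacet
 facet normal -0.060 0.987 0.150
  outer loop
   vertex 2.2 4.6 1.6
   vertex 1.2 4.6 1.2
   vertex 4.4 4.4 3.8
  endloop
 endfacet
 facet normal 0.677 0.356 -0.644
  outer loop
   vertex 2.2 4.6 1.6
   vertex 4.4 4.4 3.8
   vertex 3.8 1.2 1.4
  endloop
 endfacet
 facet normal 0.360 -0.642 0.677
  outer loop
   vertex 4.6 1.4 3.0
   vertex 4.8 3.2 4.6
   vertex 2.8 0.6 3.2
  endloop
 endfacet
 facet normal 0.397 -0.914 -0.084
  outer loop
   vertex 4.6 1.4 3.0
   vertex 2.8 0.6 3.2
   vertex 3.8 1.2 1.4
  endloop
 endfacet
 facet normal 0.953 0.136 -0.272
  outer loop
   vertex 4.6 1.4 3.0
   vertex 4.4 4.4 3.8
   vertex 4.8 3.2 4.6
  endloop
 endfacet
 facet normal 0.871 0.180 -0.458
  outer loop
   vertex 4.6 1.4 3.0
   vertex 3.8 1.2 1.4
   vertex 4.4 4.4 3.8
  endloop
 endfacet
 facet normal -0.667 0.333 0.667
  outer loop
   vertex 1.6 4.2 1.8
   vertex 1.2 4.6 1.2
   vertex 2.0 3.4 2.6
  endloop
 endfacet
 facet normal -0.526 0.503 0.686
  outer loop
   vertex 1.6 4.2 1.8
   vertex 4.4 4.4 3.8
   vertex 1.2 4.6 1.2
  endloop
 endfacet
 facet normal -0.542 0.443 0.714
  outer loop
   vertex 1.6 4.2 1.8
   vertex 2.0 3.4 2.6
   vertex 4.4 4.4 3.8
  endloop
 endfacet
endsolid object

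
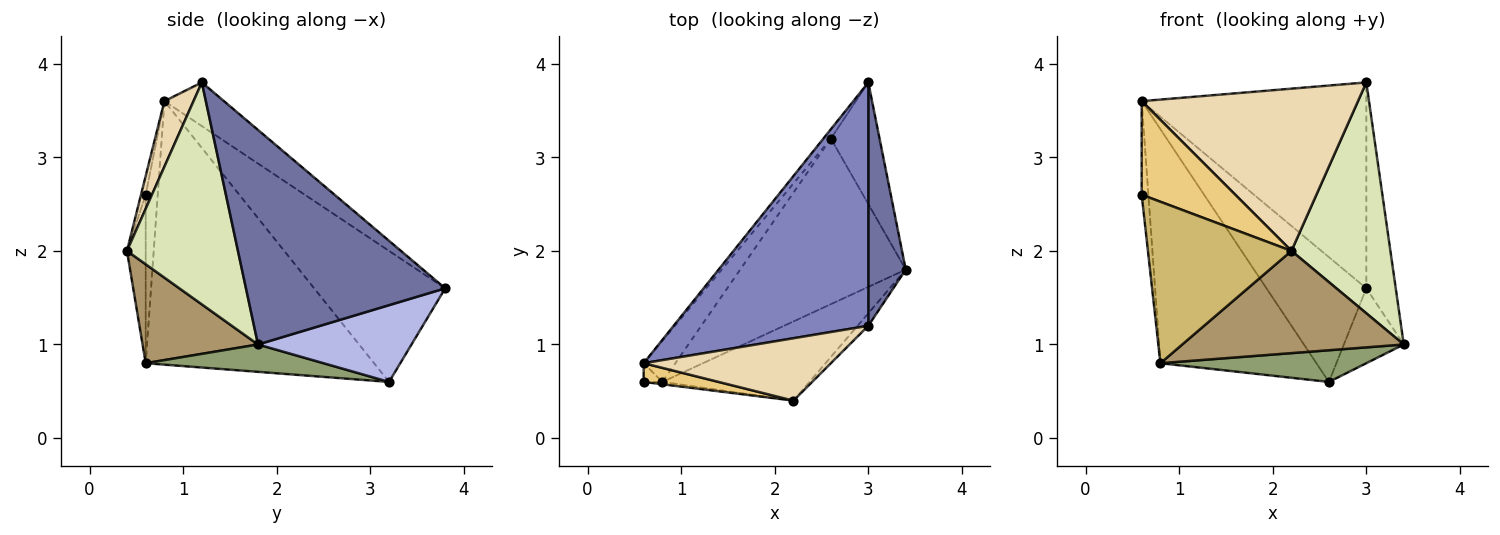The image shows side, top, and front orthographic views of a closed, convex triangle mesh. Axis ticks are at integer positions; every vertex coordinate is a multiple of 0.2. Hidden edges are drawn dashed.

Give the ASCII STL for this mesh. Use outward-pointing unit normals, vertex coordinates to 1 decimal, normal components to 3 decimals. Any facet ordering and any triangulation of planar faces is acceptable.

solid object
 facet normal 0.975 0.144 0.170
  outer loop
   vertex 3.0 1.2 3.8
   vertex 3.4 1.8 1.0
   vertex 3.0 3.8 1.6
  endloop
 endfacet
 facet normal -0.169 0.637 0.752
  outer loop
   vertex 0.6 0.8 3.6
   vertex 3.0 1.2 3.8
   vertex 3.0 3.8 1.6
  endloop
 endfacet
 facet normal -0.870 0.483 -0.097
  outer loop
   vertex 0.6 0.8 3.6
   vertex 0.8 0.6 0.8
   vertex 0.6 0.6 2.6
  endloop
 endfacet
 facet normal 0.802 0.313 -0.509
  outer loop
   vertex 2.6 3.2 0.6
   vertex 3.0 3.8 1.6
   vertex 3.4 1.8 1.0
  endloop
 endfacet
 facet normal 0.160 -0.185 -0.970
  outer loop
   vertex 2.6 3.2 0.6
   vertex 3.4 1.8 1.0
   vertex 0.8 0.6 0.8
  endloop
 endfacet
 facet normal -0.795 0.605 -0.045
  outer loop
   vertex 2.6 3.2 0.6
   vertex 0.6 0.8 3.6
   vertex 3.0 3.8 1.6
  endloop
 endfacet
 facet normal -0.822 0.561 -0.099
  outer loop
   vertex 2.6 3.2 0.6
   vertex 0.8 0.6 0.8
   vertex 0.6 0.8 3.6
  endloop
 endfacet
 facet normal 0.746 -0.665 -0.036
  outer loop
   vertex 2.2 0.4 2.0
   vertex 3.4 1.8 1.0
   vertex 3.0 1.2 3.8
  endloop
 endfacet
 facet normal 0.381 -0.731 -0.566
  outer loop
   vertex 2.2 0.4 2.0
   vertex 0.8 0.6 0.8
   vertex 3.4 1.8 1.0
  endloop
 endfacet
 facet normal -0.129 -0.991 -0.014
  outer loop
   vertex 2.2 0.4 2.0
   vertex 0.6 0.6 2.6
   vertex 0.8 0.6 0.8
  endloop
 endfacet
 facet normal -0.049 -0.979 0.196
  outer loop
   vertex 2.2 0.4 2.0
   vertex 0.6 0.8 3.6
   vertex 0.6 0.6 2.6
  endloop
 endfacet
 facet normal 0.125 -0.926 0.356
  outer loop
   vertex 2.2 0.4 2.0
   vertex 3.0 1.2 3.8
   vertex 0.6 0.8 3.6
  endloop
 endfacet
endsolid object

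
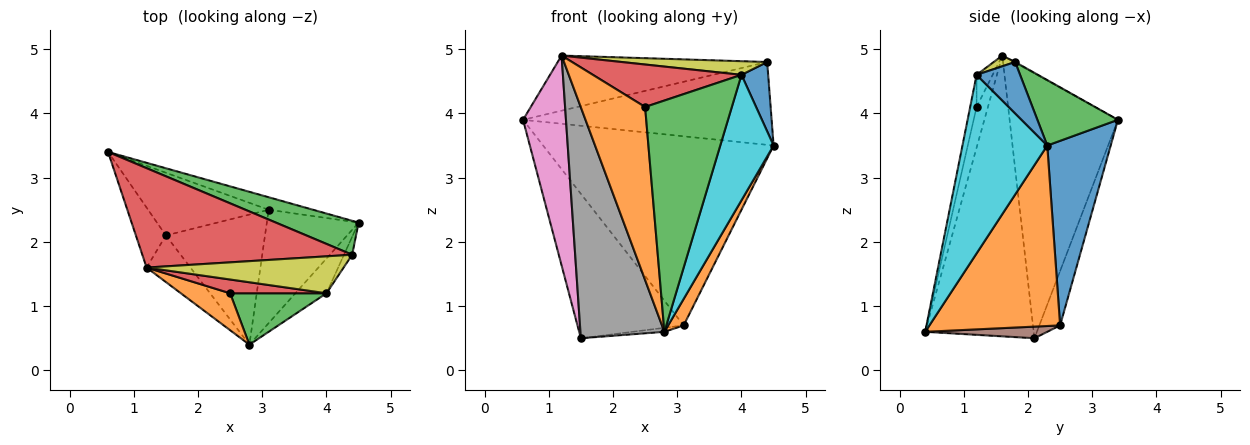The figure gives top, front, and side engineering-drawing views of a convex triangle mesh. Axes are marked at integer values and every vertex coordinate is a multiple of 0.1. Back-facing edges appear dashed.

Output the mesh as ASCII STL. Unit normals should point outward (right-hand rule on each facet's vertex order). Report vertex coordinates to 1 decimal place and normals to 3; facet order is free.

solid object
 facet normal 0.265 0.962 -0.064
  outer loop
   vertex 3.1 2.5 0.7
   vertex 0.6 3.4 3.9
   vertex 4.5 2.3 3.5
  endloop
 endfacet
 facet normal 0.886 -0.105 -0.451
  outer loop
   vertex 3.1 2.5 0.7
   vertex 4.5 2.3 3.5
   vertex 2.8 0.4 0.6
  endloop
 endfacet
 facet normal 0.287 0.886 0.363
  outer loop
   vertex 4.4 1.8 4.8
   vertex 4.5 2.3 3.5
   vertex 0.6 3.4 3.9
  endloop
 endfacet
 facet normal -0.003 0.485 0.875
  outer loop
   vertex 4.4 1.8 4.8
   vertex 0.6 3.4 3.9
   vertex 1.2 1.6 4.9
  endloop
 endfacet
 facet normal -0.177 0.903 -0.392
  outer loop
   vertex 1.5 2.1 0.5
   vertex 0.6 3.4 3.9
   vertex 3.1 2.5 0.7
  endloop
 endfacet
 facet normal 0.116 0.031 -0.993
  outer loop
   vertex 1.5 2.1 0.5
   vertex 3.1 2.5 0.7
   vertex 2.8 0.4 0.6
  endloop
 endfacet
 facet normal -0.925 -0.366 -0.105
  outer loop
   vertex 1.5 2.1 0.5
   vertex 1.2 1.6 4.9
   vertex 0.6 3.4 3.9
  endloop
 endfacet
 facet normal -0.785 -0.607 -0.123
  outer loop
   vertex 1.5 2.1 0.5
   vertex 2.8 0.4 0.6
   vertex 1.2 1.6 4.9
  endloop
 endfacet
 facet normal 0.051 -0.346 0.937
  outer loop
   vertex 4.0 1.2 4.6
   vertex 4.4 1.8 4.8
   vertex 1.2 1.6 4.9
  endloop
 endfacet
 facet normal 0.837 -0.527 -0.146
  outer loop
   vertex 4.0 1.2 4.6
   vertex 2.8 0.4 0.6
   vertex 4.5 2.3 3.5
  endloop
 endfacet
 facet normal 0.845 -0.518 -0.134
  outer loop
   vertex 4.0 1.2 4.6
   vertex 4.5 2.3 3.5
   vertex 4.4 1.8 4.8
  endloop
 endfacet
 facet normal -0.170 -0.964 0.206
  outer loop
   vertex 2.5 1.2 4.1
   vertex 1.2 1.6 4.9
   vertex 2.8 0.4 0.6
  endloop
 endfacet
 facet normal -0.072 -0.974 0.216
  outer loop
   vertex 2.5 1.2 4.1
   vertex 2.8 0.4 0.6
   vertex 4.0 1.2 4.6
  endloop
 endfacet
 facet normal -0.102 -0.946 0.307
  outer loop
   vertex 2.5 1.2 4.1
   vertex 4.0 1.2 4.6
   vertex 1.2 1.6 4.9
  endloop
 endfacet
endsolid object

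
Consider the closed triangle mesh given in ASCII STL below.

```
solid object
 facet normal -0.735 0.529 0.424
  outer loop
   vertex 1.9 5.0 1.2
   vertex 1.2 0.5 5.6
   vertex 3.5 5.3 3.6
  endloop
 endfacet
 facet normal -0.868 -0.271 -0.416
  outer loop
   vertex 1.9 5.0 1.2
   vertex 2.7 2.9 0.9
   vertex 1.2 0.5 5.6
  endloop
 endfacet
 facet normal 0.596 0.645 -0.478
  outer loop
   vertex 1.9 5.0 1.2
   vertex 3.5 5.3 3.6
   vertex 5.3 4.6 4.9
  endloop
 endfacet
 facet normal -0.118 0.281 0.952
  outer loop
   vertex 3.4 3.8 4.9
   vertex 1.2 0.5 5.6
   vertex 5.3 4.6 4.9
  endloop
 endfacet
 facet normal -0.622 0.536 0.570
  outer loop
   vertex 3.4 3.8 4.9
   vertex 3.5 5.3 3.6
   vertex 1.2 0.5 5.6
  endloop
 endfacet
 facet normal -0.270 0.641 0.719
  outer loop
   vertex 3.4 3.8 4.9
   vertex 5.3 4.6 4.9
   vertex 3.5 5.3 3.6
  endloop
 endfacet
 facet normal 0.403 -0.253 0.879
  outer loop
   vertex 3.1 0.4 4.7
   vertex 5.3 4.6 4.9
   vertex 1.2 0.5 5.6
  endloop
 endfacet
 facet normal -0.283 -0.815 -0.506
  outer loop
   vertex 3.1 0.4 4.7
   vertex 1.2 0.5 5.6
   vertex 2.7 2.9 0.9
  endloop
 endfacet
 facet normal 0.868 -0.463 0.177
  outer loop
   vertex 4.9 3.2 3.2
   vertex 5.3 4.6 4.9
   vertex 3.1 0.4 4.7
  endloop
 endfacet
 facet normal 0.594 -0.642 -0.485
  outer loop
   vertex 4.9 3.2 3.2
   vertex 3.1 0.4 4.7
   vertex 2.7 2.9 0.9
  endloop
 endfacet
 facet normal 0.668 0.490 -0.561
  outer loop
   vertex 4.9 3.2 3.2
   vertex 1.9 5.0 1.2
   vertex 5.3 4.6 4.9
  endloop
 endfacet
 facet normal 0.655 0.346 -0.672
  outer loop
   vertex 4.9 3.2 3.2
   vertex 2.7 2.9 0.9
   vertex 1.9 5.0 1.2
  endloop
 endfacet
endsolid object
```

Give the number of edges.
18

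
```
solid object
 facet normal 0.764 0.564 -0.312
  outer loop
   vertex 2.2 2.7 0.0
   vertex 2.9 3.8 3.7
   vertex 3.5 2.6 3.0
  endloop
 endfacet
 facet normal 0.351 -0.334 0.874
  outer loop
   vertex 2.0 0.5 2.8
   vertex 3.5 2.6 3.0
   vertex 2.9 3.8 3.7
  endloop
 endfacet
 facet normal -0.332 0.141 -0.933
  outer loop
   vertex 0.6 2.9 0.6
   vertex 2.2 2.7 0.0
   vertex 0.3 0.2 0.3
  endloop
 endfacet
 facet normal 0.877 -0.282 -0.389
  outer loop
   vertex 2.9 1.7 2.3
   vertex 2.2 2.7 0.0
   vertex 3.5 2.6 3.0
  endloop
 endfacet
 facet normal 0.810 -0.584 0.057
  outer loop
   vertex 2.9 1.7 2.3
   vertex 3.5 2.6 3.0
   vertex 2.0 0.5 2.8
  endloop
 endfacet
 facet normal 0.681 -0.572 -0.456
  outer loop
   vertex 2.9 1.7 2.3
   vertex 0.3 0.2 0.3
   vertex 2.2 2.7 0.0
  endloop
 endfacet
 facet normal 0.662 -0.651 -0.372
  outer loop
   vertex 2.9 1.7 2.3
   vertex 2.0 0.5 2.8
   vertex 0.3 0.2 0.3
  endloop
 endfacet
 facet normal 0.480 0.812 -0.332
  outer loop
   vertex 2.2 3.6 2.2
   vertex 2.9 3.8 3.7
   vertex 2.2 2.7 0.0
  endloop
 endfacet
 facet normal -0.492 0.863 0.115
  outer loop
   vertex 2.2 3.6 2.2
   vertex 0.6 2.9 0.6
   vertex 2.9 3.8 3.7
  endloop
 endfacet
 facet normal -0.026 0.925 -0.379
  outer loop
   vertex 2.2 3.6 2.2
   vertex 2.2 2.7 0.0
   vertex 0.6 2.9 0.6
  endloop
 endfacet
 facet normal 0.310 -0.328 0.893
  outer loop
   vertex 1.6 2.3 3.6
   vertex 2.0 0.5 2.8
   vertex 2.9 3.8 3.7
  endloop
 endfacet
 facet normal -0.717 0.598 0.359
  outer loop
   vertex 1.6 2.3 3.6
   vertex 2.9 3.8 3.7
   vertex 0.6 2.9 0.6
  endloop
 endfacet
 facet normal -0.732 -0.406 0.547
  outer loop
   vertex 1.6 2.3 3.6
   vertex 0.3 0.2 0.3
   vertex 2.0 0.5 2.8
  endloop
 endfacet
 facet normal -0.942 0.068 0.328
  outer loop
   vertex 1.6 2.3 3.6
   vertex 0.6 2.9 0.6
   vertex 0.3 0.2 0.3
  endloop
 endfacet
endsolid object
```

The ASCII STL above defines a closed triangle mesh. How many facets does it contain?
14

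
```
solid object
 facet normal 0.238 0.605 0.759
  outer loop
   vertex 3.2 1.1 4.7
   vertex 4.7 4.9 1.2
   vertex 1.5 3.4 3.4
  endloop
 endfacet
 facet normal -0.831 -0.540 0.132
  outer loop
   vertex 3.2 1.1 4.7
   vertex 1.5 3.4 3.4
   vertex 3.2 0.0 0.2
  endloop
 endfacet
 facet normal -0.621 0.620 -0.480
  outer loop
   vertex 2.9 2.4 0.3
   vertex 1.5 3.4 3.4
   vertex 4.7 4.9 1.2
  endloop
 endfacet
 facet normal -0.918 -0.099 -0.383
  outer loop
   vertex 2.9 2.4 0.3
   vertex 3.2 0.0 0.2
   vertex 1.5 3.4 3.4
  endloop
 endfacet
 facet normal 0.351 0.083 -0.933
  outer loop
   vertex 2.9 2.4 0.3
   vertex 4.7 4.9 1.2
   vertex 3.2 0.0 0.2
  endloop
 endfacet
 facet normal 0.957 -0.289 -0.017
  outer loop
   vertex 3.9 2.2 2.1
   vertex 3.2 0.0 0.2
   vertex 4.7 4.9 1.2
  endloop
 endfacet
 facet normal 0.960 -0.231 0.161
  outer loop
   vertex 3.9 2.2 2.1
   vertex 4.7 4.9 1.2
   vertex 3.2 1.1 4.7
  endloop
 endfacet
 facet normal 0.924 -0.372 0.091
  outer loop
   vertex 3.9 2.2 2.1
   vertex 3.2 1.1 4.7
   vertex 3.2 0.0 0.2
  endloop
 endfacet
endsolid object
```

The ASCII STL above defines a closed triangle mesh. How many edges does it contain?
12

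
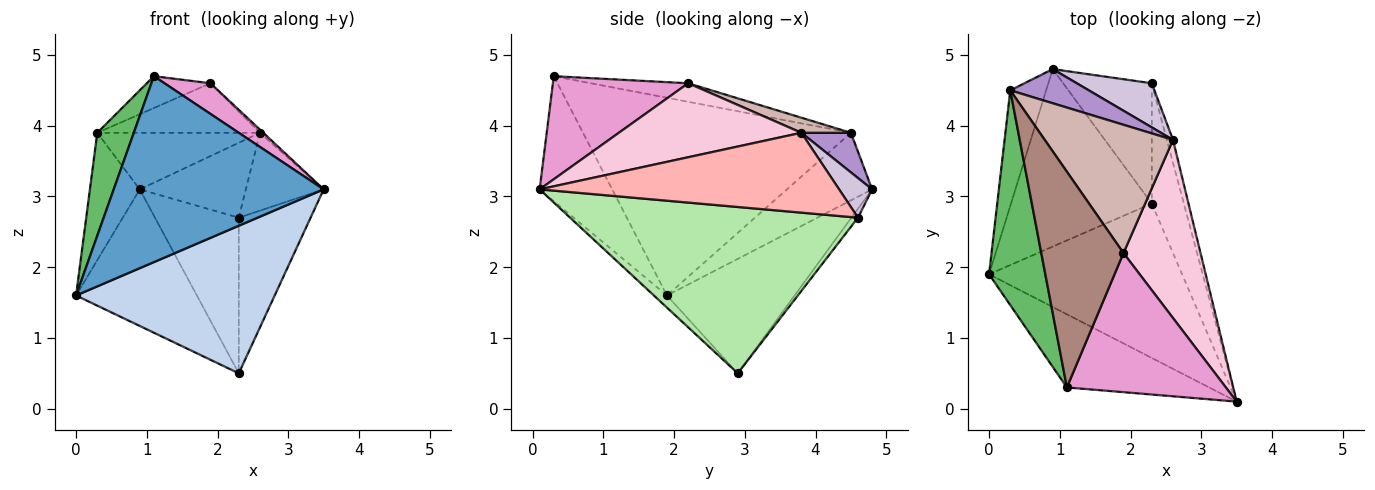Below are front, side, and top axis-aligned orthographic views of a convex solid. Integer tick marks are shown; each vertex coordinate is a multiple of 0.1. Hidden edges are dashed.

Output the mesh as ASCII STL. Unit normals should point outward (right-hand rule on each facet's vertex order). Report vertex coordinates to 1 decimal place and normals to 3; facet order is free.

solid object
 facet normal -0.306 -0.886 -0.349
  outer loop
   vertex 1.1 0.3 4.7
   vertex 0.0 1.9 1.6
   vertex 3.5 0.1 3.1
  endloop
 endfacet
 facet normal -0.045 -0.690 -0.722
  outer loop
   vertex 2.3 2.9 0.5
   vertex 3.5 0.1 3.1
   vertex 0.0 1.9 1.6
  endloop
 endfacet
 facet normal -0.542 0.513 -0.666
  outer loop
   vertex 2.3 2.9 0.5
   vertex 0.0 1.9 1.6
   vertex 0.9 4.8 3.1
  endloop
 endfacet
 facet normal -0.785 0.459 -0.416
  outer loop
   vertex 0.3 4.5 3.9
   vertex 0.9 4.8 3.1
   vertex 0.0 1.9 1.6
  endloop
 endfacet
 facet normal -0.954 -0.130 0.271
  outer loop
   vertex 0.3 4.5 3.9
   vertex 0.0 1.9 1.6
   vertex 1.1 0.3 4.7
  endloop
 endfacet
 facet normal 0.954 0.238 -0.184
  outer loop
   vertex 2.3 4.6 2.7
   vertex 3.5 0.1 3.1
   vertex 2.3 2.9 0.5
  endloop
 endfacet
 facet normal -0.062 0.790 -0.610
  outer loop
   vertex 2.3 4.6 2.7
   vertex 2.3 2.9 0.5
   vertex 0.9 4.8 3.1
  endloop
 endfacet
 facet normal 0.965 0.251 -0.074
  outer loop
   vertex 2.6 3.8 3.9
   vertex 3.5 0.1 3.1
   vertex 2.3 4.6 2.7
  endloop
 endfacet
 facet normal 0.252 0.829 0.500
  outer loop
   vertex 2.6 3.8 3.9
   vertex 0.9 4.8 3.1
   vertex 0.3 4.5 3.9
  endloop
 endfacet
 facet normal 0.259 0.832 0.490
  outer loop
   vertex 2.6 3.8 3.9
   vertex 2.3 4.6 2.7
   vertex 0.9 4.8 3.1
  endloop
 endfacet
 facet normal -0.218 0.142 0.966
  outer loop
   vertex 1.9 2.2 4.6
   vertex 0.3 4.5 3.9
   vertex 1.1 0.3 4.7
  endloop
 endfacet
 facet normal 0.109 0.358 0.927
  outer loop
   vertex 1.9 2.2 4.6
   vertex 2.6 3.8 3.9
   vertex 0.3 4.5 3.9
  endloop
 endfacet
 facet normal 0.535 -0.182 0.825
  outer loop
   vertex 1.9 2.2 4.6
   vertex 1.1 0.3 4.7
   vertex 3.5 0.1 3.1
  endloop
 endfacet
 facet normal 0.693 0.013 0.721
  outer loop
   vertex 1.9 2.2 4.6
   vertex 3.5 0.1 3.1
   vertex 2.6 3.8 3.9
  endloop
 endfacet
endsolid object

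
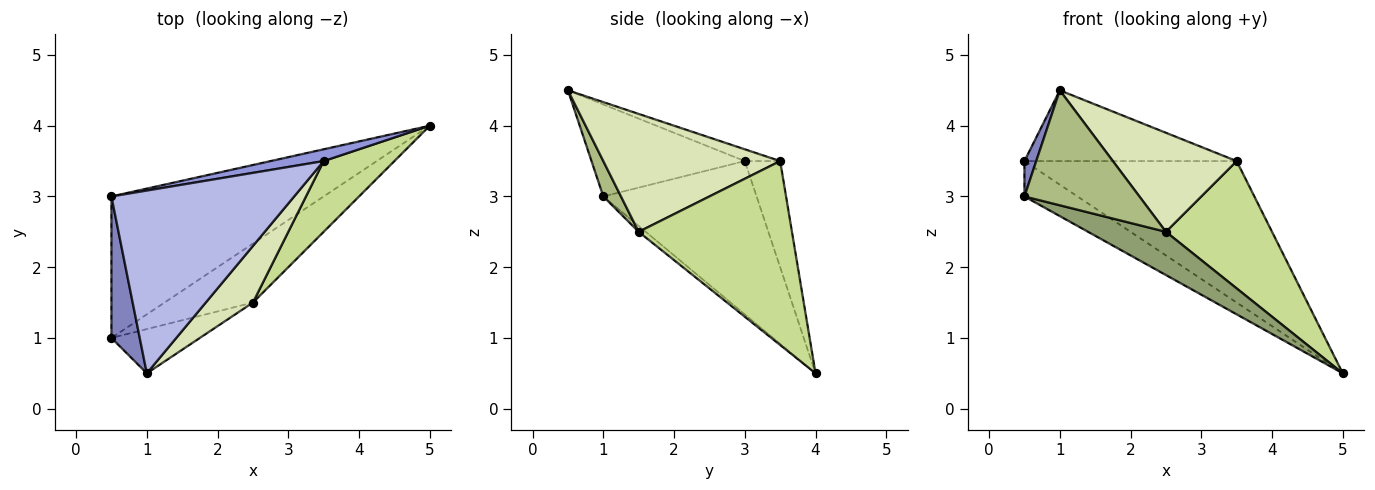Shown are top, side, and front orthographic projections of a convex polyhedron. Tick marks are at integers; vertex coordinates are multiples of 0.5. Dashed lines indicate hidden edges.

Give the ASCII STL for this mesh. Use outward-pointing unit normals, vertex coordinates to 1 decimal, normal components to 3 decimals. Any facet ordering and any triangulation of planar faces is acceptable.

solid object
 facet normal -0.574 0.199 -0.795
  outer loop
   vertex 0.5 1.0 3.0
   vertex 0.5 3.0 3.5
   vertex 5.0 4.0 0.5
  endloop
 endfacet
 facet normal -0.953 -0.073 0.293
  outer loop
   vertex 0.5 1.0 3.0
   vertex 1.0 0.5 4.5
   vertex 0.5 3.0 3.5
  endloop
 endfacet
 facet normal -0.164 0.983 0.082
  outer loop
   vertex 3.5 3.5 3.5
   vertex 5.0 4.0 0.5
   vertex 0.5 3.0 3.5
  endloop
 endfacet
 facet normal -0.060 0.360 0.931
  outer loop
   vertex 3.5 3.5 3.5
   vertex 0.5 3.0 3.5
   vertex 1.0 0.5 4.5
  endloop
 endfacet
 facet normal -0.054 -0.591 -0.805
  outer loop
   vertex 2.5 1.5 2.5
   vertex 0.5 1.0 3.0
   vertex 5.0 4.0 0.5
  endloop
 endfacet
 facet normal 0.142 -0.924 -0.355
  outer loop
   vertex 2.5 1.5 2.5
   vertex 1.0 0.5 4.5
   vertex 0.5 1.0 3.0
  endloop
 endfacet
 facet normal 0.784 -0.543 0.302
  outer loop
   vertex 2.5 1.5 2.5
   vertex 5.0 4.0 0.5
   vertex 3.5 3.5 3.5
  endloop
 endfacet
 facet normal 0.778 -0.545 0.311
  outer loop
   vertex 2.5 1.5 2.5
   vertex 3.5 3.5 3.5
   vertex 1.0 0.5 4.5
  endloop
 endfacet
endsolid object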